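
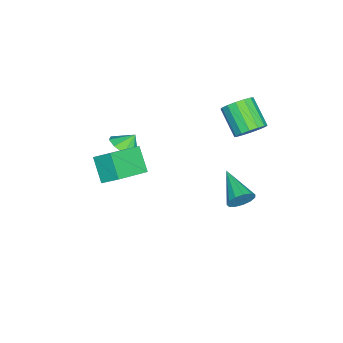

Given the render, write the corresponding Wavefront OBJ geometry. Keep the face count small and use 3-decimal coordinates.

v 2.533 -2.102 1.14
v 1.666 -2.833 2.241
v 2.667 -1.135 1.889
v 1.8 -1.865 2.989
v 4.34 -2.995 1.971
v 3.473 -3.725 3.071
v 4.474 -2.027 2.719
v 3.607 -2.758 3.82
v -0.727 -3.634 0.034
v 0.124 -3.329 0.385
v -1.213 -3.146 0.786
v -0.112 -2.89 -0.053
v -0.636 -2.799 -0.45
v -1.202 -3.099 -0.621
v -1.547 -3.649 -0.485
v -1.508 -4.193 -0.107
v -1.104 -4.475 0.337
v -0.524 -4.364 0.639
v -0.039 -3.912 0.658
v -0.981 2.784 -2.897
v -0.516 2.588 -2.251
v -2.519 1.496 -2.183
v -0.766 2.956 -2.125
v -1.084 3.269 -2.245
v -1.369 3.428 -2.572
v -1.531 3.383 -3.002
v -1.518 3.147 -3.399
v -1.334 2.796 -3.637
v -1.039 2.441 -3.64
v -0.725 2.195 -3.407
v -0.492 2.136 -3.013
v -0.414 2.282 -2.581
v -2.39 2.81 1.783
v -1.687 2.204 1.85
v -2.728 1.124 2.983
v -3.43 1.73 2.917
v -1.618 2.516 2.211
v -2.659 1.435 3.344
v -1.756 2.906 2.457
v -2.796 1.825 3.59
v -2.063 3.271 2.523
v -3.104 2.19 3.656
v -2.458 3.512 2.39
v -3.498 2.431 3.523
v -2.834 3.565 2.095
v -3.875 2.485 3.228
v -3.092 3.416 1.717
v -4.133 2.336 2.85
v -3.161 3.105 1.356
v -4.202 2.024 2.489
v -3.024 2.715 1.11
v -4.064 1.634 2.243
v -2.716 2.35 1.044
v -3.757 1.269 2.177
v -2.322 2.109 1.177
v -3.362 1.028 2.31
v -1.945 2.055 1.472
v -2.986 0.975 2.605
f 2 4 1
f 5 2 1
f 1 4 3
f 3 5 1
f 2 8 4
f 6 2 5
f 6 8 2
f 4 8 3
f 7 5 3
f 3 8 7
f 7 6 5
f 8 6 7
f 10 9 12
f 10 12 11
f 12 9 13
f 12 13 11
f 13 9 14
f 13 14 11
f 14 9 15
f 14 15 11
f 15 9 16
f 15 16 11
f 16 9 17
f 16 17 11
f 17 9 18
f 17 18 11
f 18 9 19
f 18 19 11
f 19 9 10
f 19 10 11
f 21 20 23
f 21 23 22
f 23 20 24
f 23 24 22
f 24 20 25
f 24 25 22
f 25 20 26
f 25 26 22
f 26 20 27
f 26 27 22
f 27 20 28
f 27 28 22
f 28 20 29
f 28 29 22
f 29 20 30
f 29 30 22
f 30 20 31
f 30 31 22
f 31 20 32
f 31 32 22
f 32 20 21
f 32 21 22
f 34 33 37
f 34 37 35
f 35 37 38
f 35 38 36
f 37 33 39
f 37 39 38
f 38 39 40
f 38 40 36
f 39 33 41
f 39 41 40
f 40 41 42
f 40 42 36
f 41 33 43
f 41 43 42
f 42 43 44
f 42 44 36
f 43 33 45
f 43 45 44
f 44 45 46
f 44 46 36
f 45 33 47
f 45 47 46
f 46 47 48
f 46 48 36
f 47 33 49
f 47 49 48
f 48 49 50
f 48 50 36
f 49 33 51
f 49 51 50
f 50 51 52
f 50 52 36
f 51 33 53
f 51 53 52
f 52 53 54
f 52 54 36
f 53 33 55
f 53 55 54
f 54 55 56
f 54 56 36
f 55 33 57
f 55 57 56
f 56 57 58
f 56 58 36
f 57 33 34
f 57 34 58
f 58 34 35
f 58 35 36



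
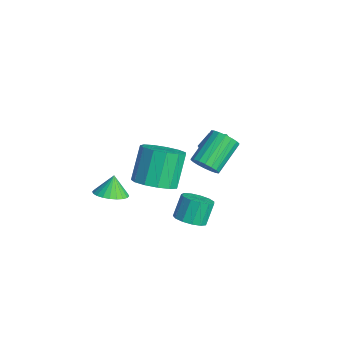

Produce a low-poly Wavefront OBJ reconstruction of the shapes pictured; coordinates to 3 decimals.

v -3.037 4.128 -2.904
v -2.542 3.905 -2.066
v -4.438 3.835 -2.154
v -3.943 3.612 -1.316
v -3.963 4.553 -1.649
v -3.097 4.735 -2.112
v -3.883 3.005 -2.108
v -3.017 3.187 -2.571
v -3.065 3.211 -1.573
v -3.114 4.168 -1.29
v -3.866 3.572 -2.93
v -3.915 4.529 -2.647
v -0.92 -2.332 -2.014
v -0.149 -2.6 -1.684
v -1.26 -2.048 -0.986
v -0.081 -2.27 -1.753
v -0.142 -1.95 -1.862
v -0.32 -1.688 -1.994
v -0.59 -1.525 -2.129
v -0.91 -1.484 -2.246
v -1.232 -1.572 -2.328
v -1.506 -1.776 -2.363
v -1.69 -2.065 -2.344
v -1.758 -2.395 -2.275
v -1.698 -2.715 -2.166
v -1.519 -2.977 -2.034
v -1.249 -3.14 -1.899
v -0.929 -3.181 -1.782
v -0.607 -3.093 -1.7
v -0.333 -2.889 -1.666
v 2.512 -1.223 1.227
v 3.462 -0.8 1.518
v 2.658 -0.114 3.145
v 1.708 -0.537 2.853
v 3.175 -0.371 1.195
v 2.371 0.315 2.822
v 2.678 -0.213 0.882
v 1.874 0.473 2.509
v 2.128 -0.375 0.679
v 1.323 0.311 2.306
v 1.7 -0.807 0.649
v 0.895 -0.121 2.276
v 1.53 -1.371 0.803
v 0.725 -0.685 2.43
v 1.671 -1.887 1.091
v 0.867 -1.201 2.718
v 2.08 -2.193 1.422
v 1.276 -1.507 3.049
v 2.626 -2.191 1.691
v 1.822 -1.505 3.318
v 3.136 -1.882 1.813
v 2.332 -1.196 3.439
v 3.447 -1.363 1.748
v 2.643 -0.677 3.375
v 0.278 1.216 -3.959
v 1.055 1.5 -3.812
v 0.639 2.048 -2.674
v -0.138 1.764 -2.821
v 0.833 1.839 -4.056
v 0.417 2.387 -2.918
v 0.435 1.98 -4.27
v 0.019 2.528 -3.132
v -0.013 1.879 -4.385
v -0.429 2.427 -3.246
v -0.369 1.567 -4.364
v -0.784 2.116 -3.226
v -0.519 1.144 -4.215
v -0.935 1.692 -3.077
v -0.416 0.744 -3.985
v -0.832 1.292 -2.847
v -0.093 0.493 -3.747
v -0.509 1.041 -2.608
v 0.347 0.472 -3.575
v -0.068 1.02 -2.437
v 0.766 0.687 -3.526
v 0.351 1.235 -2.388
v 1.03 1.07 -3.614
v 0.614 1.618 -2.476
v 1.176 1.631 0.681
v 1.665 1.481 1.257
v 0.792 2.78 2.335
v 0.304 2.929 1.759
v 1.824 1.731 1.085
v 0.952 3.03 2.163
v 1.855 1.961 0.833
v 0.983 3.26 1.91
v 1.752 2.125 0.551
v 0.879 3.424 1.628
v 1.534 2.192 0.294
v 0.662 3.491 1.372
v 1.246 2.147 0.115
v 0.373 3.446 1.192
v 0.944 2 0.047
v 0.071 3.299 1.125
v 0.688 1.78 0.105
v -0.185 3.079 1.183
v 0.528 1.53 0.277
v -0.344 2.829 1.355
v 0.497 1.3 0.53
v -0.375 2.599 1.607
v 0.601 1.136 0.812
v -0.272 2.435 1.889
v 0.818 1.069 1.068
v -0.054 2.368 2.146
v 1.107 1.114 1.248
v 0.234 2.413 2.325
v 1.409 1.261 1.315
v 0.536 2.56 2.393
f 1 12 6
f 1 6 2
f 1 2 8
f 1 8 11
f 1 11 12
f 2 6 10
f 6 12 5
f 12 11 3
f 11 8 7
f 8 2 9
f 4 10 5
f 4 5 3
f 4 3 7
f 4 7 9
f 4 9 10
f 5 10 6
f 3 5 12
f 7 3 11
f 9 7 8
f 10 9 2
f 14 13 16
f 14 16 15
f 16 13 17
f 16 17 15
f 17 13 18
f 17 18 15
f 18 13 19
f 18 19 15
f 19 13 20
f 19 20 15
f 20 13 21
f 20 21 15
f 21 13 22
f 21 22 15
f 22 13 23
f 22 23 15
f 23 13 24
f 23 24 15
f 24 13 25
f 24 25 15
f 25 13 26
f 25 26 15
f 26 13 27
f 26 27 15
f 27 13 28
f 27 28 15
f 28 13 29
f 28 29 15
f 29 13 30
f 29 30 15
f 30 13 14
f 30 14 15
f 32 31 35
f 32 35 33
f 33 35 36
f 33 36 34
f 35 31 37
f 35 37 36
f 36 37 38
f 36 38 34
f 37 31 39
f 37 39 38
f 38 39 40
f 38 40 34
f 39 31 41
f 39 41 40
f 40 41 42
f 40 42 34
f 41 31 43
f 41 43 42
f 42 43 44
f 42 44 34
f 43 31 45
f 43 45 44
f 44 45 46
f 44 46 34
f 45 31 47
f 45 47 46
f 46 47 48
f 46 48 34
f 47 31 49
f 47 49 48
f 48 49 50
f 48 50 34
f 49 31 51
f 49 51 50
f 50 51 52
f 50 52 34
f 51 31 53
f 51 53 52
f 52 53 54
f 52 54 34
f 53 31 32
f 53 32 54
f 54 32 33
f 54 33 34
f 56 55 59
f 56 59 57
f 57 59 60
f 57 60 58
f 59 55 61
f 59 61 60
f 60 61 62
f 60 62 58
f 61 55 63
f 61 63 62
f 62 63 64
f 62 64 58
f 63 55 65
f 63 65 64
f 64 65 66
f 64 66 58
f 65 55 67
f 65 67 66
f 66 67 68
f 66 68 58
f 67 55 69
f 67 69 68
f 68 69 70
f 68 70 58
f 69 55 71
f 69 71 70
f 70 71 72
f 70 72 58
f 71 55 73
f 71 73 72
f 72 73 74
f 72 74 58
f 73 55 75
f 73 75 74
f 74 75 76
f 74 76 58
f 75 55 77
f 75 77 76
f 76 77 78
f 76 78 58
f 77 55 56
f 77 56 78
f 78 56 57
f 78 57 58
f 80 79 83
f 80 83 81
f 81 83 84
f 81 84 82
f 83 79 85
f 83 85 84
f 84 85 86
f 84 86 82
f 85 79 87
f 85 87 86
f 86 87 88
f 86 88 82
f 87 79 89
f 87 89 88
f 88 89 90
f 88 90 82
f 89 79 91
f 89 91 90
f 90 91 92
f 90 92 82
f 91 79 93
f 91 93 92
f 92 93 94
f 92 94 82
f 93 79 95
f 93 95 94
f 94 95 96
f 94 96 82
f 95 79 97
f 95 97 96
f 96 97 98
f 96 98 82
f 97 79 99
f 97 99 98
f 98 99 100
f 98 100 82
f 99 79 101
f 99 101 100
f 100 101 102
f 100 102 82
f 101 79 103
f 101 103 102
f 102 103 104
f 102 104 82
f 103 79 105
f 103 105 104
f 104 105 106
f 104 106 82
f 105 79 107
f 105 107 106
f 106 107 108
f 106 108 82
f 107 79 80
f 107 80 108
f 108 80 81
f 108 81 82



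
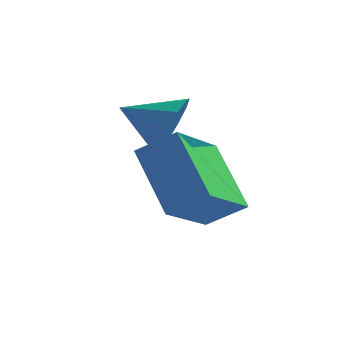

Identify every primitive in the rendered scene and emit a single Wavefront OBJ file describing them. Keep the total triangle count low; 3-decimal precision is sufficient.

v -0.335 3.289 0.759
v -0.053 2.818 1.459
v -1.565 3.211 1.201
v -0.038 3.351 1.596
v -0.136 3.86 1.413
v -0.31 4.151 0.98
v -0.494 4.113 0.462
v -0.616 3.761 0.058
v -0.631 3.228 -0.078
v -0.533 2.719 0.105
v -0.359 2.427 0.538
v -0.176 2.465 1.056
v 0.47 0.51 -0.441
v -0.609 1.564 0.763
v 0.817 2.151 -1.566
v -0.262 3.205 -0.362
v 1.362 0.735 0.162
v 0.283 1.789 1.366
v 1.709 2.376 -0.963
v 0.63 3.43 0.241
f 2 1 4
f 2 4 3
f 4 1 5
f 4 5 3
f 5 1 6
f 5 6 3
f 6 1 7
f 6 7 3
f 7 1 8
f 7 8 3
f 8 1 9
f 8 9 3
f 9 1 10
f 9 10 3
f 10 1 11
f 10 11 3
f 11 1 12
f 11 12 3
f 12 1 2
f 12 2 3
f 14 16 13
f 17 14 13
f 13 16 15
f 15 17 13
f 14 20 16
f 18 14 17
f 18 20 14
f 16 20 15
f 19 17 15
f 15 20 19
f 19 18 17
f 20 18 19



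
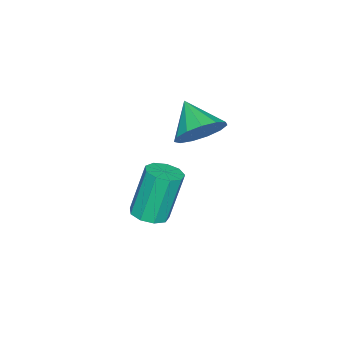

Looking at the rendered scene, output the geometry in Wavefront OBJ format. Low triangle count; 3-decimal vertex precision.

v -2.668 -1.306 3.065
v -1.834 -1.402 3.608
v -3.352 -2.334 3.935
v -2.136 -0.994 3.852
v -2.608 -0.685 3.847
v -3.098 -0.574 3.593
v -3.452 -0.695 3.171
v -3.557 -1.01 2.716
v -3.38 -1.419 2.372
v -2.977 -1.793 2.248
v -2.476 -2.011 2.383
v -2.035 -2.007 2.735
v -1.796 -1.779 3.192
v -2.219 -3.124 -1.71
v -1.681 -2.62 -1.643
v -2.243 -2.292 0.416
v -2.781 -2.796 0.35
v -2.109 -2.397 -1.796
v -2.672 -2.069 0.264
v -2.589 -2.515 -1.908
v -3.151 -2.186 0.152
v -2.895 -2.917 -1.927
v -3.457 -2.589 0.132
v -2.885 -3.416 -1.845
v -3.447 -3.088 0.214
v -2.563 -3.779 -1.699
v -3.126 -3.451 0.36
v -2.08 -3.835 -1.559
v -2.643 -3.507 0.501
v -1.662 -3.559 -1.489
v -2.224 -3.23 0.571
v -1.505 -3.079 -1.522
v -2.067 -2.751 0.538
f 2 1 4
f 2 4 3
f 4 1 5
f 4 5 3
f 5 1 6
f 5 6 3
f 6 1 7
f 6 7 3
f 7 1 8
f 7 8 3
f 8 1 9
f 8 9 3
f 9 1 10
f 9 10 3
f 10 1 11
f 10 11 3
f 11 1 12
f 11 12 3
f 12 1 13
f 12 13 3
f 13 1 2
f 13 2 3
f 15 14 18
f 15 18 16
f 16 18 19
f 16 19 17
f 18 14 20
f 18 20 19
f 19 20 21
f 19 21 17
f 20 14 22
f 20 22 21
f 21 22 23
f 21 23 17
f 22 14 24
f 22 24 23
f 23 24 25
f 23 25 17
f 24 14 26
f 24 26 25
f 25 26 27
f 25 27 17
f 26 14 28
f 26 28 27
f 27 28 29
f 27 29 17
f 28 14 30
f 28 30 29
f 29 30 31
f 29 31 17
f 30 14 32
f 30 32 31
f 31 32 33
f 31 33 17
f 32 14 15
f 32 15 33
f 33 15 16
f 33 16 17



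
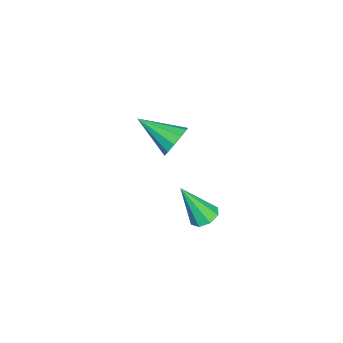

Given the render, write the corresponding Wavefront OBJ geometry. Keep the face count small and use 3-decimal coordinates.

v 3.103 1.265 2.718
v 3.517 0.785 2.421
v 3.237 0.255 4.542
v 3.793 1.195 2.628
v 3.665 1.646 2.887
v 3.207 1.874 3.047
v 2.688 1.745 3.014
v 2.412 1.335 2.807
v 2.54 0.884 2.548
v 2.998 0.656 2.388
v -2.603 -1.38 1.993
v -2.272 -1.059 2.777
v -2.977 -3.28 2.927
v -2.825 -0.956 2.766
v -3.293 -1.014 2.46
v -3.497 -1.213 1.975
v -3.36 -1.475 1.497
v -2.933 -1.701 1.208
v -2.381 -1.805 1.219
v -1.913 -1.746 1.526
v -1.709 -1.547 2.011
v -1.846 -1.285 2.489
f 2 1 4
f 2 4 3
f 4 1 5
f 4 5 3
f 5 1 6
f 5 6 3
f 6 1 7
f 6 7 3
f 7 1 8
f 7 8 3
f 8 1 9
f 8 9 3
f 9 1 10
f 9 10 3
f 10 1 2
f 10 2 3
f 12 11 14
f 12 14 13
f 14 11 15
f 14 15 13
f 15 11 16
f 15 16 13
f 16 11 17
f 16 17 13
f 17 11 18
f 17 18 13
f 18 11 19
f 18 19 13
f 19 11 20
f 19 20 13
f 20 11 21
f 20 21 13
f 21 11 22
f 21 22 13
f 22 11 12
f 22 12 13



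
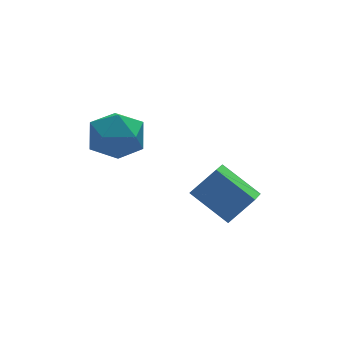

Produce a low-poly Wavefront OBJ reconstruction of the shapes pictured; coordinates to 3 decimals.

v -1.232 2.484 0.401
v -0.103 2.995 0.348
v -0.597 0.965 -0.748
v 0.532 1.476 -0.801
v 0.115 1.001 0.267
v -0.277 1.94 0.977
v -0.423 2.02 -1.377
v -0.815 2.959 -0.667
v 0.398 2.708 -0.75
v 0.73 2.079 0.266
v -1.43 1.881 -0.666
v -1.098 1.252 0.35
v 3.215 -0.59 -4.206
v 2.097 0.665 -3.122
v 3.855 0.492 -4.799
v 2.737 1.747 -3.715
v 4.263 -0.607 -3.105
v 3.145 0.648 -2.021
v 4.903 0.475 -3.698
v 3.785 1.73 -2.614
f 1 12 6
f 1 6 2
f 1 2 8
f 1 8 11
f 1 11 12
f 2 6 10
f 6 12 5
f 12 11 3
f 11 8 7
f 8 2 9
f 4 10 5
f 4 5 3
f 4 3 7
f 4 7 9
f 4 9 10
f 5 10 6
f 3 5 12
f 7 3 11
f 9 7 8
f 10 9 2
f 14 16 13
f 17 14 13
f 13 16 15
f 15 17 13
f 14 20 16
f 18 14 17
f 18 20 14
f 16 20 15
f 19 17 15
f 15 20 19
f 19 18 17
f 20 18 19



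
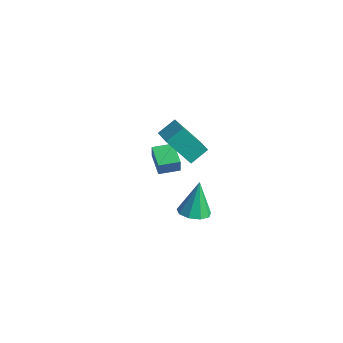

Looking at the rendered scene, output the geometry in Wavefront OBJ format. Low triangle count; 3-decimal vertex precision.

v 2.677 2.544 -3.567
v 3.499 2.148 -3.271
v 2.363 3.356 -1.613
v 3.612 2.751 -3.504
v 3.287 3.258 -3.766
v 2.676 3.431 -3.936
v 2.066 3.188 -3.933
v 1.741 2.645 -3.759
v 1.854 2.054 -3.496
v 2.352 1.692 -3.266
v 3.002 1.729 -3.177
v 1.158 1.344 -0.058
v 1.186 1.315 0.771
v -0.116 2.207 0.016
v -0.088 2.178 0.845
v 1.848 2.362 -0.045
v 1.876 2.333 0.784
v 0.574 3.225 0.029
v 0.602 3.196 0.858
v 1.35 1.132 4.032
v 2.423 0.576 4.484
v 1.626 2.156 4.637
v 2.699 1.6 5.089
v 2.461 1.86 2.291
v 3.534 1.304 2.743
v 2.737 2.884 2.896
v 3.81 2.328 3.348
f 2 1 4
f 2 4 3
f 4 1 5
f 4 5 3
f 5 1 6
f 5 6 3
f 6 1 7
f 6 7 3
f 7 1 8
f 7 8 3
f 8 1 9
f 8 9 3
f 9 1 10
f 9 10 3
f 10 1 11
f 10 11 3
f 11 1 2
f 11 2 3
f 13 15 12
f 16 13 12
f 12 15 14
f 14 16 12
f 13 19 15
f 17 13 16
f 17 19 13
f 15 19 14
f 18 16 14
f 14 19 18
f 18 17 16
f 19 17 18
f 21 23 20
f 24 21 20
f 20 23 22
f 22 24 20
f 21 27 23
f 25 21 24
f 25 27 21
f 23 27 22
f 26 24 22
f 22 27 26
f 26 25 24
f 27 25 26



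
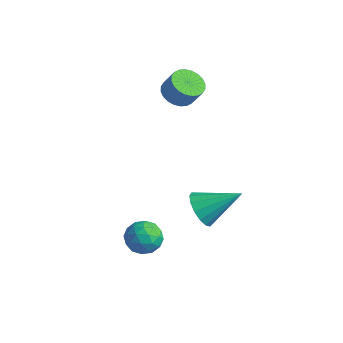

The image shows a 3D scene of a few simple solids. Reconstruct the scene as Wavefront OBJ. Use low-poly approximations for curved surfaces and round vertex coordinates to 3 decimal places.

v -0.482 -1.558 -2.376
v 0.3 -2.059 -2.559
v -1.08 -2.761 -1.641
v -0.298 -3.262 -1.824
v -0.265 -2.536 -1.218
v 0.105 -1.792 -1.672
v -0.885 -3.028 -2.528
v -0.515 -2.284 -2.982
v 0.051 -2.967 -2.653
v 0.435 -2.663 -1.843
v -1.215 -2.157 -2.357
v -0.831 -1.853 -1.547
v -0.039 -1.703 -2.532
v -0.741 -3.117 -1.668
v -0.722 -2.69 -1.312
v -0.262 -2.984 -1.419
v -0.153 -1.546 -2.011
v 0.307 -1.84 -2.118
v -0.025 -2.121 -1.33
v -1.087 -2.98 -2.082
v -0.627 -3.274 -2.189
v -0.518 -1.836 -2.781
v -0.058 -2.13 -2.888
v -0.755 -2.699 -2.87
v 0.275 -2.531 -2.694
v -0.077 -3.238 -2.262
v -0.422 -3.1 -2.676
v -0.204 -2.663 -2.943
v 0.5 -2.352 -2.218
v 0.149 -3.059 -1.786
v 0.168 -2.632 -1.43
v 0.386 -2.195 -1.697
v 0.354 -2.886 -2.274
v -0.929 -1.761 -2.414
v -1.28 -2.468 -1.982
v -1.166 -2.625 -2.503
v -0.948 -2.188 -2.77
v -0.703 -1.582 -1.938
v -1.055 -2.289 -1.506
v -0.576 -2.157 -1.257
v -0.358 -1.72 -1.524
v -1.134 -1.934 -1.926
v 0.925 -0.103 -0.719
v 1.656 -0.253 -1.384
v 2.195 1.223 0.379
v 1.39 0.152 -1.566
v 1 0.489 -1.521
v 0.589 0.667 -1.261
v 0.268 0.639 -0.856
v 0.124 0.412 -0.414
v 0.193 0.047 -0.054
v 0.459 -0.359 0.128
v 0.85 -0.695 0.083
v 1.26 -0.874 -0.177
v 1.581 -0.845 -0.582
v 1.726 -0.618 -1.024
v -3.635 2.988 3.17
v -2.91 3.184 2.71
v -2.321 3.308 3.69
v -3.045 3.112 4.15
v -3.048 3.495 2.754
v -2.459 3.619 3.734
v -3.275 3.73 2.861
v -2.686 3.853 3.841
v -3.557 3.851 3.015
v -2.968 3.974 3.995
v -3.851 3.841 3.193
v -3.262 3.964 4.172
v -4.111 3.701 3.367
v -3.522 3.825 4.347
v -4.299 3.453 3.511
v -3.71 3.576 4.491
v -4.386 3.134 3.604
v -3.797 3.257 4.584
v -4.359 2.792 3.63
v -3.77 2.916 4.61
v -4.221 2.481 3.586
v -3.632 2.605 4.566
v -3.994 2.247 3.479
v -3.405 2.37 4.459
v -3.712 2.126 3.325
v -3.123 2.249 4.305
v -3.418 2.136 3.148
v -2.829 2.259 4.127
v -3.158 2.275 2.973
v -2.569 2.399 3.953
v -2.97 2.524 2.829
v -2.381 2.647 3.809
v -2.883 2.843 2.736
v -2.294 2.966 3.716
f 1 38 17
f 38 12 41
f 17 41 6
f 38 41 17
f 1 17 13
f 17 6 18
f 13 18 2
f 17 18 13
f 1 13 22
f 13 2 23
f 22 23 8
f 13 23 22
f 1 22 34
f 22 8 37
f 34 37 11
f 22 37 34
f 1 34 38
f 34 11 42
f 38 42 12
f 34 42 38
f 2 18 29
f 18 6 32
f 29 32 10
f 18 32 29
f 6 41 19
f 41 12 40
f 19 40 5
f 41 40 19
f 12 42 39
f 42 11 35
f 39 35 3
f 42 35 39
f 11 37 36
f 37 8 24
f 36 24 7
f 37 24 36
f 8 23 28
f 23 2 25
f 28 25 9
f 23 25 28
f 4 30 16
f 30 10 31
f 16 31 5
f 30 31 16
f 4 16 14
f 16 5 15
f 14 15 3
f 16 15 14
f 4 14 21
f 14 3 20
f 21 20 7
f 14 20 21
f 4 21 26
f 21 7 27
f 26 27 9
f 21 27 26
f 4 26 30
f 26 9 33
f 30 33 10
f 26 33 30
f 5 31 19
f 31 10 32
f 19 32 6
f 31 32 19
f 3 15 39
f 15 5 40
f 39 40 12
f 15 40 39
f 7 20 36
f 20 3 35
f 36 35 11
f 20 35 36
f 9 27 28
f 27 7 24
f 28 24 8
f 27 24 28
f 10 33 29
f 33 9 25
f 29 25 2
f 33 25 29
f 44 43 46
f 44 46 45
f 46 43 47
f 46 47 45
f 47 43 48
f 47 48 45
f 48 43 49
f 48 49 45
f 49 43 50
f 49 50 45
f 50 43 51
f 50 51 45
f 51 43 52
f 51 52 45
f 52 43 53
f 52 53 45
f 53 43 54
f 53 54 45
f 54 43 55
f 54 55 45
f 55 43 56
f 55 56 45
f 56 43 44
f 56 44 45
f 58 57 61
f 58 61 59
f 59 61 62
f 59 62 60
f 61 57 63
f 61 63 62
f 62 63 64
f 62 64 60
f 63 57 65
f 63 65 64
f 64 65 66
f 64 66 60
f 65 57 67
f 65 67 66
f 66 67 68
f 66 68 60
f 67 57 69
f 67 69 68
f 68 69 70
f 68 70 60
f 69 57 71
f 69 71 70
f 70 71 72
f 70 72 60
f 71 57 73
f 71 73 72
f 72 73 74
f 72 74 60
f 73 57 75
f 73 75 74
f 74 75 76
f 74 76 60
f 75 57 77
f 75 77 76
f 76 77 78
f 76 78 60
f 77 57 79
f 77 79 78
f 78 79 80
f 78 80 60
f 79 57 81
f 79 81 80
f 80 81 82
f 80 82 60
f 81 57 83
f 81 83 82
f 82 83 84
f 82 84 60
f 83 57 85
f 83 85 84
f 84 85 86
f 84 86 60
f 85 57 87
f 85 87 86
f 86 87 88
f 86 88 60
f 87 57 89
f 87 89 88
f 88 89 90
f 88 90 60
f 89 57 58
f 89 58 90
f 90 58 59
f 90 59 60



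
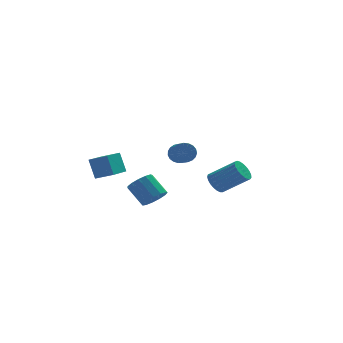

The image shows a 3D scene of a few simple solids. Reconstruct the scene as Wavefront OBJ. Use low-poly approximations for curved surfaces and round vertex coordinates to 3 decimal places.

v -3.205 1.723 -0.955
v -3.496 2.268 0.368
v -4.221 2.222 -1.384
v -4.512 2.767 -0.061
v -2.188 3.393 -1.419
v -2.479 3.938 -0.096
v -3.204 3.892 -1.848
v -3.495 4.437 -0.525
v 3.173 3.087 -2.711
v 3.665 3.013 -3.35
v 5.178 2.339 -2.109
v 4.687 2.413 -1.469
v 3.725 3.33 -3.252
v 5.238 2.656 -2.01
v 3.69 3.604 -3.06
v 5.203 2.93 -1.818
v 3.565 3.789 -2.807
v 5.079 3.115 -1.566
v 3.373 3.853 -2.538
v 4.886 3.179 -1.297
v 3.146 3.784 -2.299
v 4.659 3.11 -1.058
v 2.924 3.595 -2.131
v 4.437 2.921 -0.89
v 2.745 3.318 -2.063
v 4.258 2.644 -0.822
v 2.64 3.001 -2.107
v 4.153 2.327 -0.866
v 2.627 2.698 -2.256
v 4.141 2.025 -1.014
v 2.709 2.464 -2.483
v 4.222 1.79 -1.242
v 2.871 2.336 -2.749
v 4.384 1.663 -1.508
v 3.085 2.339 -3.009
v 4.599 1.665 -1.768
v 3.315 2.471 -3.217
v 4.828 1.797 -1.976
v 3.52 2.709 -3.338
v 5.033 2.036 -2.097
v -1.335 -1.395 -1.739
v -0.747 -1.627 -1.156
v -1.457 -0.716 -0.078
v -2.045 -0.485 -0.661
v -0.573 -1.232 -1.376
v -1.283 -0.321 -0.298
v -0.641 -0.888 -1.711
v -1.351 0.023 -0.633
v -0.93 -0.706 -2.055
v -1.64 0.205 -0.977
v -1.347 -0.742 -2.299
v -2.057 0.168 -1.22
v -1.76 -0.986 -2.365
v -2.47 -0.075 -1.287
v -2.039 -1.36 -2.232
v -2.749 -0.449 -1.154
v -2.094 -1.745 -1.943
v -2.804 -0.834 -0.865
v -1.908 -2.019 -1.589
v -2.618 -1.108 -0.511
v -1.54 -2.095 -1.283
v -2.25 -1.184 -0.205
v -1.107 -1.949 -1.121
v -1.817 -1.038 -0.043
v 0.219 -0.847 1.51
v 0.635 -1.073 0.981
v 0.657 -2.299 1.521
v 0.241 -2.073 2.05
v 0.833 -0.981 1.18
v 0.855 -2.207 1.72
v 0.925 -0.867 1.436
v 0.947 -2.093 1.976
v 0.894 -0.749 1.705
v 0.917 -1.975 2.245
v 0.747 -0.648 1.94
v 0.77 -1.874 2.48
v 0.509 -0.581 2.101
v 0.531 -1.807 2.641
v 0.22 -0.561 2.159
v 0.243 -1.787 2.7
v -0.069 -0.59 2.106
v -0.046 -1.815 2.646
v -0.308 -0.663 1.949
v -0.285 -1.889 2.49
v -0.456 -0.768 1.716
v -0.433 -1.994 2.257
v -0.487 -0.887 1.448
v -0.465 -2.113 1.988
v -0.397 -0.999 1.19
v -0.374 -2.225 1.731
v -0.2 -1.085 0.988
v -0.177 -2.311 1.528
v 0.07 -1.129 0.876
v 0.092 -2.355 1.416
v 0.365 -1.125 0.873
v 0.387 -2.351 1.414
f 2 4 1
f 5 2 1
f 1 4 3
f 3 5 1
f 2 8 4
f 6 2 5
f 6 8 2
f 4 8 3
f 7 5 3
f 3 8 7
f 7 6 5
f 8 6 7
f 10 9 13
f 10 13 11
f 11 13 14
f 11 14 12
f 13 9 15
f 13 15 14
f 14 15 16
f 14 16 12
f 15 9 17
f 15 17 16
f 16 17 18
f 16 18 12
f 17 9 19
f 17 19 18
f 18 19 20
f 18 20 12
f 19 9 21
f 19 21 20
f 20 21 22
f 20 22 12
f 21 9 23
f 21 23 22
f 22 23 24
f 22 24 12
f 23 9 25
f 23 25 24
f 24 25 26
f 24 26 12
f 25 9 27
f 25 27 26
f 26 27 28
f 26 28 12
f 27 9 29
f 27 29 28
f 28 29 30
f 28 30 12
f 29 9 31
f 29 31 30
f 30 31 32
f 30 32 12
f 31 9 33
f 31 33 32
f 32 33 34
f 32 34 12
f 33 9 35
f 33 35 34
f 34 35 36
f 34 36 12
f 35 9 37
f 35 37 36
f 36 37 38
f 36 38 12
f 37 9 39
f 37 39 38
f 38 39 40
f 38 40 12
f 39 9 10
f 39 10 40
f 40 10 11
f 40 11 12
f 42 41 45
f 42 45 43
f 43 45 46
f 43 46 44
f 45 41 47
f 45 47 46
f 46 47 48
f 46 48 44
f 47 41 49
f 47 49 48
f 48 49 50
f 48 50 44
f 49 41 51
f 49 51 50
f 50 51 52
f 50 52 44
f 51 41 53
f 51 53 52
f 52 53 54
f 52 54 44
f 53 41 55
f 53 55 54
f 54 55 56
f 54 56 44
f 55 41 57
f 55 57 56
f 56 57 58
f 56 58 44
f 57 41 59
f 57 59 58
f 58 59 60
f 58 60 44
f 59 41 61
f 59 61 60
f 60 61 62
f 60 62 44
f 61 41 63
f 61 63 62
f 62 63 64
f 62 64 44
f 63 41 42
f 63 42 64
f 64 42 43
f 64 43 44
f 66 65 69
f 66 69 67
f 67 69 70
f 67 70 68
f 69 65 71
f 69 71 70
f 70 71 72
f 70 72 68
f 71 65 73
f 71 73 72
f 72 73 74
f 72 74 68
f 73 65 75
f 73 75 74
f 74 75 76
f 74 76 68
f 75 65 77
f 75 77 76
f 76 77 78
f 76 78 68
f 77 65 79
f 77 79 78
f 78 79 80
f 78 80 68
f 79 65 81
f 79 81 80
f 80 81 82
f 80 82 68
f 81 65 83
f 81 83 82
f 82 83 84
f 82 84 68
f 83 65 85
f 83 85 84
f 84 85 86
f 84 86 68
f 85 65 87
f 85 87 86
f 86 87 88
f 86 88 68
f 87 65 89
f 87 89 88
f 88 89 90
f 88 90 68
f 89 65 91
f 89 91 90
f 90 91 92
f 90 92 68
f 91 65 93
f 91 93 92
f 92 93 94
f 92 94 68
f 93 65 95
f 93 95 94
f 94 95 96
f 94 96 68
f 95 65 66
f 95 66 96
f 96 66 67
f 96 67 68



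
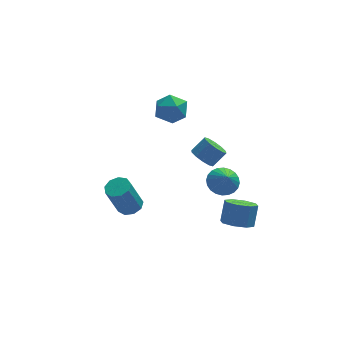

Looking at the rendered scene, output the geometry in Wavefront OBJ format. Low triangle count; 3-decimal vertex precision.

v 2.501 1.473 -4.362
v 3.056 2.153 -3.926
v 2.619 0.707 -3.318
v 2.707 2.256 -3.81
v 2.326 2.241 -3.779
v 1.972 2.108 -3.836
v 1.698 1.879 -3.973
v 1.547 1.588 -4.169
v 1.541 1.279 -4.395
v 1.681 1 -4.616
v 1.946 0.793 -4.798
v 2.295 0.689 -4.913
v 2.676 0.705 -4.945
v 3.03 0.838 -4.888
v 3.304 1.067 -4.751
v 3.455 1.358 -4.554
v 3.461 1.666 -4.329
v 3.321 1.946 -4.108
v 2.394 -3.051 -4.127
v 3.259 -2.854 -4.492
v 3.612 -2.192 -3.298
v 2.746 -2.389 -2.933
v 2.767 -2.329 -4.638
v 3.119 -1.667 -3.444
v 2.055 -2.227 -4.484
v 2.408 -1.565 -3.29
v 1.542 -2.608 -4.121
v 1.895 -1.946 -2.928
v 1.528 -3.248 -3.762
v 1.881 -2.586 -2.568
v 2.021 -3.773 -3.616
v 2.373 -3.111 -2.422
v 2.732 -3.875 -3.77
v 3.085 -3.213 -2.576
v 3.245 -3.494 -4.132
v 3.598 -2.832 -2.939
v -1.34 1.223 3.511
v -0.303 1.441 3.45
v -1.017 -0.421 3.13
v 0.02 -0.203 3.069
v -0.474 -0.175 4.009
v -0.674 0.841 4.244
v -0.646 0.179 2.336
v -0.846 1.195 2.571
v 0.126 0.796 2.724
v 0.233 0.577 3.758
v -1.553 0.443 2.822
v -1.446 0.224 3.856
v -3.587 -3.442 -1.201
v -3.023 -3.028 -0.932
v -3.729 -3.344 1.031
v -4.293 -3.758 0.761
v -3.428 -2.729 -1.029
v -4.134 -3.046 0.934
v -3.908 -2.764 -1.208
v -4.614 -3.081 0.755
v -4.238 -3.116 -1.383
v -4.944 -3.433 0.58
v -4.263 -3.62 -1.473
v -4.969 -3.937 0.489
v -3.972 -4.041 -1.437
v -4.678 -4.358 0.526
v -3.5 -4.181 -1.29
v -4.207 -4.498 0.673
v -3.07 -3.976 -1.102
v -3.776 -4.292 0.861
v -2.881 -3.52 -0.96
v -3.587 -3.837 1.003
v 0.385 -3.105 1.913
v 0.939 -3.18 1.385
v 1.71 -2.93 2.158
v 1.155 -2.855 2.687
v 0.794 -2.727 1.382
v 1.565 -2.477 2.156
v 0.493 -2.418 1.583
v 1.264 -2.168 2.356
v 0.15 -2.371 1.91
v 0.921 -2.122 2.683
v -0.103 -2.605 2.238
v 0.668 -2.355 3.011
v -0.17 -3.03 2.442
v 0.601 -2.78 3.215
v -0.025 -3.483 2.444
v 0.746 -3.233 3.218
v 0.276 -3.792 2.244
v 1.047 -3.542 3.017
v 0.619 -3.838 1.917
v 1.39 -3.589 2.69
v 0.872 -3.605 1.589
v 1.643 -3.355 2.362
f 2 1 4
f 2 4 3
f 4 1 5
f 4 5 3
f 5 1 6
f 5 6 3
f 6 1 7
f 6 7 3
f 7 1 8
f 7 8 3
f 8 1 9
f 8 9 3
f 9 1 10
f 9 10 3
f 10 1 11
f 10 11 3
f 11 1 12
f 11 12 3
f 12 1 13
f 12 13 3
f 13 1 14
f 13 14 3
f 14 1 15
f 14 15 3
f 15 1 16
f 15 16 3
f 16 1 17
f 16 17 3
f 17 1 18
f 17 18 3
f 18 1 2
f 18 2 3
f 20 19 23
f 20 23 21
f 21 23 24
f 21 24 22
f 23 19 25
f 23 25 24
f 24 25 26
f 24 26 22
f 25 19 27
f 25 27 26
f 26 27 28
f 26 28 22
f 27 19 29
f 27 29 28
f 28 29 30
f 28 30 22
f 29 19 31
f 29 31 30
f 30 31 32
f 30 32 22
f 31 19 33
f 31 33 32
f 32 33 34
f 32 34 22
f 33 19 35
f 33 35 34
f 34 35 36
f 34 36 22
f 35 19 20
f 35 20 36
f 36 20 21
f 36 21 22
f 37 48 42
f 37 42 38
f 37 38 44
f 37 44 47
f 37 47 48
f 38 42 46
f 42 48 41
f 48 47 39
f 47 44 43
f 44 38 45
f 40 46 41
f 40 41 39
f 40 39 43
f 40 43 45
f 40 45 46
f 41 46 42
f 39 41 48
f 43 39 47
f 45 43 44
f 46 45 38
f 50 49 53
f 50 53 51
f 51 53 54
f 51 54 52
f 53 49 55
f 53 55 54
f 54 55 56
f 54 56 52
f 55 49 57
f 55 57 56
f 56 57 58
f 56 58 52
f 57 49 59
f 57 59 58
f 58 59 60
f 58 60 52
f 59 49 61
f 59 61 60
f 60 61 62
f 60 62 52
f 61 49 63
f 61 63 62
f 62 63 64
f 62 64 52
f 63 49 65
f 63 65 64
f 64 65 66
f 64 66 52
f 65 49 67
f 65 67 66
f 66 67 68
f 66 68 52
f 67 49 50
f 67 50 68
f 68 50 51
f 68 51 52
f 70 69 73
f 70 73 71
f 71 73 74
f 71 74 72
f 73 69 75
f 73 75 74
f 74 75 76
f 74 76 72
f 75 69 77
f 75 77 76
f 76 77 78
f 76 78 72
f 77 69 79
f 77 79 78
f 78 79 80
f 78 80 72
f 79 69 81
f 79 81 80
f 80 81 82
f 80 82 72
f 81 69 83
f 81 83 82
f 82 83 84
f 82 84 72
f 83 69 85
f 83 85 84
f 84 85 86
f 84 86 72
f 85 69 87
f 85 87 86
f 86 87 88
f 86 88 72
f 87 69 89
f 87 89 88
f 88 89 90
f 88 90 72
f 89 69 70
f 89 70 90
f 90 70 71
f 90 71 72



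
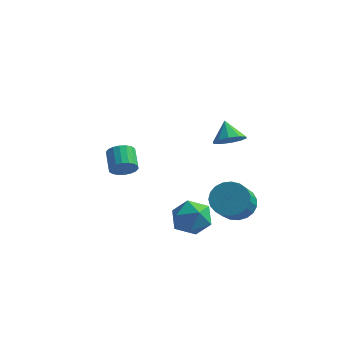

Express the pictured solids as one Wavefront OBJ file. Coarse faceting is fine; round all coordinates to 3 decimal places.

v -0.148 2.746 -2.564
v 0.689 2.531 -3.284
v -0.289 0.969 -2.196
v 0.548 0.754 -2.916
v 0.761 1.292 -1.952
v 0.848 2.391 -2.179
v -0.448 1.109 -3.301
v -0.361 2.208 -3.528
v 0.504 1.519 -3.74
v 1.25 1.632 -2.906
v -0.85 1.868 -2.574
v -0.104 1.981 -1.74
v -3.689 2.604 -0.7
v -3.121 2.639 -0.227
v -3.663 3.591 0.354
v -4.231 3.556 -0.12
v -3.027 2.84 -0.47
v -3.569 3.792 0.111
v -3.063 2.995 -0.758
v -3.606 3.947 -0.177
v -3.224 3.072 -1.035
v -3.766 4.025 -0.454
v -3.477 3.057 -1.245
v -4.019 4.009 -0.665
v -3.771 2.952 -1.348
v -4.314 3.904 -0.768
v -4.05 2.778 -1.322
v -4.592 3.73 -0.742
v -4.257 2.569 -1.174
v -4.799 3.521 -0.593
v -4.351 2.368 -0.931
v -4.893 3.32 -0.35
v -4.314 2.213 -0.643
v -4.857 3.165 -0.062
v -4.154 2.135 -0.366
v -4.696 3.088 0.215
v -3.901 2.151 -0.155
v -4.443 3.103 0.425
v -3.606 2.256 -0.052
v -4.149 3.208 0.528
v -3.328 2.43 -0.078
v -3.87 3.382 0.502
v 2.201 1.419 3.384
v 2.756 1.135 3.932
v 1.699 2.081 4.236
v 2.949 1.559 3.716
v 2.856 1.929 3.374
v 2.513 2.104 3.035
v 2.051 2.018 2.83
v 1.646 1.703 2.836
v 1.453 1.279 3.052
v 1.546 0.909 3.395
v 1.889 0.733 3.733
v 2.351 0.82 3.938
v 2.105 2.82 -1.937
v 3.05 2.59 -2.245
v 3.12 1.331 -1.09
v 2.175 1.56 -0.783
v 3.124 2.875 -1.939
v 3.193 1.615 -0.784
v 3.021 3.15 -1.633
v 3.091 1.89 -0.478
v 2.76 3.368 -1.379
v 2.829 2.108 -0.224
v 2.385 3.491 -1.222
v 2.455 2.231 -0.068
v 1.963 3.498 -1.189
v 2.032 2.239 -0.034
v 1.564 3.388 -1.285
v 1.634 2.128 -0.13
v 1.26 3.179 -1.494
v 1.33 1.92 -0.339
v 1.101 2.909 -1.78
v 1.171 1.649 -0.625
v 1.116 2.623 -2.092
v 1.186 1.363 -0.938
v 1.302 2.371 -2.378
v 1.372 1.111 -1.224
v 1.627 2.196 -2.588
v 1.697 0.937 -1.434
v 2.035 2.13 -2.685
v 2.105 0.871 -1.531
v 2.454 2.183 -2.653
v 2.524 0.923 -1.499
v 2.814 2.346 -2.497
v 2.883 1.086 -1.343
f 1 12 6
f 1 6 2
f 1 2 8
f 1 8 11
f 1 11 12
f 2 6 10
f 6 12 5
f 12 11 3
f 11 8 7
f 8 2 9
f 4 10 5
f 4 5 3
f 4 3 7
f 4 7 9
f 4 9 10
f 5 10 6
f 3 5 12
f 7 3 11
f 9 7 8
f 10 9 2
f 14 13 17
f 14 17 15
f 15 17 18
f 15 18 16
f 17 13 19
f 17 19 18
f 18 19 20
f 18 20 16
f 19 13 21
f 19 21 20
f 20 21 22
f 20 22 16
f 21 13 23
f 21 23 22
f 22 23 24
f 22 24 16
f 23 13 25
f 23 25 24
f 24 25 26
f 24 26 16
f 25 13 27
f 25 27 26
f 26 27 28
f 26 28 16
f 27 13 29
f 27 29 28
f 28 29 30
f 28 30 16
f 29 13 31
f 29 31 30
f 30 31 32
f 30 32 16
f 31 13 33
f 31 33 32
f 32 33 34
f 32 34 16
f 33 13 35
f 33 35 34
f 34 35 36
f 34 36 16
f 35 13 37
f 35 37 36
f 36 37 38
f 36 38 16
f 37 13 39
f 37 39 38
f 38 39 40
f 38 40 16
f 39 13 41
f 39 41 40
f 40 41 42
f 40 42 16
f 41 13 14
f 41 14 42
f 42 14 15
f 42 15 16
f 44 43 46
f 44 46 45
f 46 43 47
f 46 47 45
f 47 43 48
f 47 48 45
f 48 43 49
f 48 49 45
f 49 43 50
f 49 50 45
f 50 43 51
f 50 51 45
f 51 43 52
f 51 52 45
f 52 43 53
f 52 53 45
f 53 43 54
f 53 54 45
f 54 43 44
f 54 44 45
f 56 55 59
f 56 59 57
f 57 59 60
f 57 60 58
f 59 55 61
f 59 61 60
f 60 61 62
f 60 62 58
f 61 55 63
f 61 63 62
f 62 63 64
f 62 64 58
f 63 55 65
f 63 65 64
f 64 65 66
f 64 66 58
f 65 55 67
f 65 67 66
f 66 67 68
f 66 68 58
f 67 55 69
f 67 69 68
f 68 69 70
f 68 70 58
f 69 55 71
f 69 71 70
f 70 71 72
f 70 72 58
f 71 55 73
f 71 73 72
f 72 73 74
f 72 74 58
f 73 55 75
f 73 75 74
f 74 75 76
f 74 76 58
f 75 55 77
f 75 77 76
f 76 77 78
f 76 78 58
f 77 55 79
f 77 79 78
f 78 79 80
f 78 80 58
f 79 55 81
f 79 81 80
f 80 81 82
f 80 82 58
f 81 55 83
f 81 83 82
f 82 83 84
f 82 84 58
f 83 55 85
f 83 85 84
f 84 85 86
f 84 86 58
f 85 55 56
f 85 56 86
f 86 56 57
f 86 57 58



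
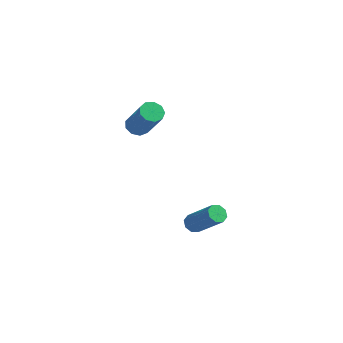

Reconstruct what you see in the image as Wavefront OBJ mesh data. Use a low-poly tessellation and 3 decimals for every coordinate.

v -1.081 3.388 -4.457
v -0.733 3.255 -4.834
v 0.67 2.919 -3.42
v 0.321 3.052 -3.043
v -0.725 3.651 -4.748
v 0.678 3.316 -3.334
v -0.926 3.893 -4.492
v 0.477 3.558 -3.078
v -1.218 3.839 -4.215
v 0.185 3.504 -2.801
v -1.43 3.521 -4.08
v -0.027 3.185 -2.666
v -1.438 3.124 -4.166
v -0.035 2.789 -2.752
v -1.237 2.882 -4.422
v 0.166 2.547 -3.008
v -0.945 2.936 -4.699
v 0.458 2.601 -3.285
v -4.355 4.128 0.865
v -3.839 4.134 0.522
v -2.748 3.538 2.152
v -3.265 3.532 2.495
v -3.899 4.514 0.7
v -2.808 3.918 2.33
v -4.172 4.713 0.956
v -3.081 4.117 2.586
v -4.531 4.639 1.169
v -3.44 4.043 2.799
v -4.808 4.325 1.24
v -3.717 3.73 2.87
v -4.873 3.92 1.135
v -3.782 3.324 2.765
v -4.696 3.611 0.904
v -3.605 3.016 2.534
v -4.36 3.545 0.655
v -3.269 2.949 2.285
v -4.021 3.751 0.504
v -2.93 3.155 2.134
f 2 1 5
f 2 5 3
f 3 5 6
f 3 6 4
f 5 1 7
f 5 7 6
f 6 7 8
f 6 8 4
f 7 1 9
f 7 9 8
f 8 9 10
f 8 10 4
f 9 1 11
f 9 11 10
f 10 11 12
f 10 12 4
f 11 1 13
f 11 13 12
f 12 13 14
f 12 14 4
f 13 1 15
f 13 15 14
f 14 15 16
f 14 16 4
f 15 1 17
f 15 17 16
f 16 17 18
f 16 18 4
f 17 1 2
f 17 2 18
f 18 2 3
f 18 3 4
f 20 19 23
f 20 23 21
f 21 23 24
f 21 24 22
f 23 19 25
f 23 25 24
f 24 25 26
f 24 26 22
f 25 19 27
f 25 27 26
f 26 27 28
f 26 28 22
f 27 19 29
f 27 29 28
f 28 29 30
f 28 30 22
f 29 19 31
f 29 31 30
f 30 31 32
f 30 32 22
f 31 19 33
f 31 33 32
f 32 33 34
f 32 34 22
f 33 19 35
f 33 35 34
f 34 35 36
f 34 36 22
f 35 19 37
f 35 37 36
f 36 37 38
f 36 38 22
f 37 19 20
f 37 20 38
f 38 20 21
f 38 21 22



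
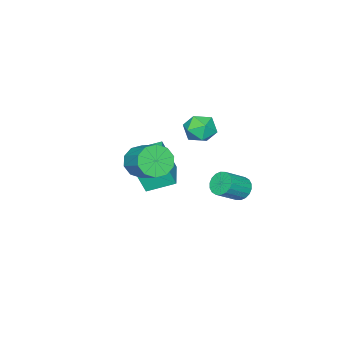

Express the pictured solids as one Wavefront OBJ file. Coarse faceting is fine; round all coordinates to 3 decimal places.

v -3.204 1.333 1.118
v -2.704 0.658 0.783
v -4.336 0.902 0.297
v -3.836 0.227 -0.038
v -4.097 0.211 0.828
v -3.397 0.477 1.335
v -3.643 1.083 -0.255
v -2.943 1.349 0.252
v -2.976 0.503 -0.066
v -3.256 -0.036 0.604
v -3.784 1.596 0.476
v -4.064 1.057 1.146
v 1.924 1.676 1.486
v 2.478 1.13 1.918
v 3.05 2.398 2.786
v 2.496 2.944 2.354
v 2.739 1.318 1.471
v 3.311 2.586 2.34
v 2.688 1.643 1.031
v 3.26 2.911 1.899
v 2.345 1.981 0.763
v 2.918 3.249 1.632
v 1.842 2.202 0.772
v 2.414 3.47 1.641
v 1.37 2.222 1.054
v 1.942 3.49 1.922
v 1.109 2.034 1.5
v 1.681 3.302 2.369
v 1.16 1.709 1.941
v 1.732 2.977 2.809
v 1.502 1.371 2.208
v 2.075 2.639 3.077
v 2.006 1.15 2.199
v 2.578 2.418 3.068
v -3.736 3.026 -2.853
v -3.311 3.356 -3.285
v -2.198 3.003 -2.458
v -2.624 2.674 -2.027
v -3.389 3.576 -3.086
v -2.277 3.223 -2.259
v -3.536 3.687 -2.84
v -2.424 3.334 -2.013
v -3.723 3.667 -2.597
v -2.611 3.314 -1.77
v -3.913 3.52 -2.405
v -2.801 3.167 -1.578
v -4.067 3.276 -2.302
v -2.955 2.923 -1.475
v -4.156 2.982 -2.308
v -3.044 2.629 -1.481
v -4.162 2.697 -2.422
v -3.049 2.344 -1.595
v -4.083 2.477 -2.621
v -2.971 2.124 -1.794
v -3.936 2.366 -2.867
v -2.824 2.013 -2.04
v -3.749 2.386 -3.11
v -2.637 2.033 -2.283
v -3.559 2.533 -3.302
v -2.447 2.18 -2.475
v -3.405 2.777 -3.405
v -2.293 2.424 -2.578
v -3.316 3.071 -3.399
v -2.204 2.718 -2.572
v -1.01 1.338 -0.571
v -0.638 0.789 1.124
v 0.353 2.388 -0.529
v 0.724 1.838 1.165
v -0.164 0.262 -1.105
v 0.207 -0.288 0.589
v 1.198 1.311 -1.064
v 1.57 0.762 0.631
f 1 12 6
f 1 6 2
f 1 2 8
f 1 8 11
f 1 11 12
f 2 6 10
f 6 12 5
f 12 11 3
f 11 8 7
f 8 2 9
f 4 10 5
f 4 5 3
f 4 3 7
f 4 7 9
f 4 9 10
f 5 10 6
f 3 5 12
f 7 3 11
f 9 7 8
f 10 9 2
f 14 13 17
f 14 17 15
f 15 17 18
f 15 18 16
f 17 13 19
f 17 19 18
f 18 19 20
f 18 20 16
f 19 13 21
f 19 21 20
f 20 21 22
f 20 22 16
f 21 13 23
f 21 23 22
f 22 23 24
f 22 24 16
f 23 13 25
f 23 25 24
f 24 25 26
f 24 26 16
f 25 13 27
f 25 27 26
f 26 27 28
f 26 28 16
f 27 13 29
f 27 29 28
f 28 29 30
f 28 30 16
f 29 13 31
f 29 31 30
f 30 31 32
f 30 32 16
f 31 13 33
f 31 33 32
f 32 33 34
f 32 34 16
f 33 13 14
f 33 14 34
f 34 14 15
f 34 15 16
f 36 35 39
f 36 39 37
f 37 39 40
f 37 40 38
f 39 35 41
f 39 41 40
f 40 41 42
f 40 42 38
f 41 35 43
f 41 43 42
f 42 43 44
f 42 44 38
f 43 35 45
f 43 45 44
f 44 45 46
f 44 46 38
f 45 35 47
f 45 47 46
f 46 47 48
f 46 48 38
f 47 35 49
f 47 49 48
f 48 49 50
f 48 50 38
f 49 35 51
f 49 51 50
f 50 51 52
f 50 52 38
f 51 35 53
f 51 53 52
f 52 53 54
f 52 54 38
f 53 35 55
f 53 55 54
f 54 55 56
f 54 56 38
f 55 35 57
f 55 57 56
f 56 57 58
f 56 58 38
f 57 35 59
f 57 59 58
f 58 59 60
f 58 60 38
f 59 35 61
f 59 61 60
f 60 61 62
f 60 62 38
f 61 35 63
f 61 63 62
f 62 63 64
f 62 64 38
f 63 35 36
f 63 36 64
f 64 36 37
f 64 37 38
f 66 68 65
f 69 66 65
f 65 68 67
f 67 69 65
f 66 72 68
f 70 66 69
f 70 72 66
f 68 72 67
f 71 69 67
f 67 72 71
f 71 70 69
f 72 70 71



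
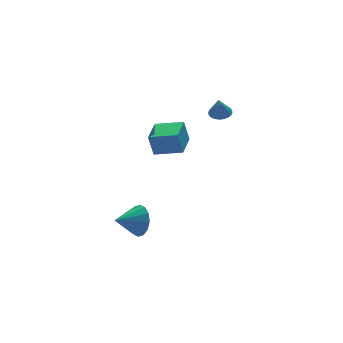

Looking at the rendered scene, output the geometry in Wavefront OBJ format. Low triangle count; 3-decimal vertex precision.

v -3.119 -2.028 -3.329
v -2.819 -2.536 -2.497
v -4.541 -1.952 -2.771
v -2.746 -2.027 -2.379
v -2.773 -1.518 -2.516
v -2.892 -1.145 -2.871
v -3.072 -1.009 -3.348
v -3.265 -1.146 -3.82
v -3.418 -1.519 -4.161
v -3.491 -2.029 -4.278
v -3.464 -2.538 -4.142
v -3.345 -2.911 -3.787
v -3.165 -3.047 -3.31
v -2.973 -2.91 -2.837
v 3.858 1.237 0.836
v 4.513 1.312 0.953
v 3.662 1.123 2.004
v 4.431 1.56 0.964
v 4.262 1.758 0.955
v 4.031 1.878 0.928
v 3.774 1.9 0.887
v 3.529 1.821 0.838
v 3.335 1.653 0.789
v 3.22 1.422 0.747
v 3.203 1.163 0.719
v 3.285 0.915 0.708
v 3.454 0.716 0.717
v 3.685 0.596 0.744
v 3.942 0.574 0.785
v 4.187 0.653 0.834
v 4.381 0.821 0.883
v 4.496 1.052 0.925
v -1.347 -0.504 0.388
v -1.534 -0.229 1.675
v -0.242 0.718 0.287
v -0.429 0.993 1.575
v -0.151 -1.553 0.785
v -0.338 -1.278 2.073
v 0.954 -0.331 0.685
v 0.767 -0.056 1.972
f 2 1 4
f 2 4 3
f 4 1 5
f 4 5 3
f 5 1 6
f 5 6 3
f 6 1 7
f 6 7 3
f 7 1 8
f 7 8 3
f 8 1 9
f 8 9 3
f 9 1 10
f 9 10 3
f 10 1 11
f 10 11 3
f 11 1 12
f 11 12 3
f 12 1 13
f 12 13 3
f 13 1 14
f 13 14 3
f 14 1 2
f 14 2 3
f 16 15 18
f 16 18 17
f 18 15 19
f 18 19 17
f 19 15 20
f 19 20 17
f 20 15 21
f 20 21 17
f 21 15 22
f 21 22 17
f 22 15 23
f 22 23 17
f 23 15 24
f 23 24 17
f 24 15 25
f 24 25 17
f 25 15 26
f 25 26 17
f 26 15 27
f 26 27 17
f 27 15 28
f 27 28 17
f 28 15 29
f 28 29 17
f 29 15 30
f 29 30 17
f 30 15 31
f 30 31 17
f 31 15 32
f 31 32 17
f 32 15 16
f 32 16 17
f 34 36 33
f 37 34 33
f 33 36 35
f 35 37 33
f 34 40 36
f 38 34 37
f 38 40 34
f 36 40 35
f 39 37 35
f 35 40 39
f 39 38 37
f 40 38 39



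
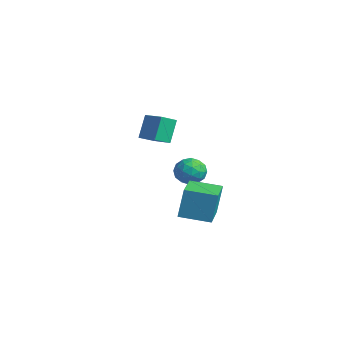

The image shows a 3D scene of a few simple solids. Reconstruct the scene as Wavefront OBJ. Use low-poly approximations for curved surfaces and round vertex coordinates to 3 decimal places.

v 1.206 -2.931 -2.749
v 1.171 -2.618 -1.343
v 2.096 -1.896 -2.956
v 2.061 -1.584 -1.551
v 2.459 -3.956 -2.489
v 2.424 -3.644 -1.084
v 3.349 -2.922 -2.697
v 3.314 -2.609 -1.291
v -0.332 -1.345 -1.352
v 0.172 -1.553 -0.857
v -0.032 -2.267 -2.043
v 0.472 -2.475 -1.548
v -0.245 -2.532 -1.39
v -0.43 -1.962 -0.963
v 0.57 -1.858 -1.937
v 0.385 -1.288 -1.51
v 0.729 -1.869 -1.218
v 0.225 -2.286 -0.881
v -0.085 -1.534 -2.019
v -0.589 -1.951 -1.682
v -0.106 -1.368 -1.044
v 0.246 -2.452 -1.856
v -0.175 -2.486 -1.764
v 0.121 -2.608 -1.473
v -0.46 -1.609 -1.106
v -0.164 -1.731 -0.815
v -0.409 -2.306 -1.129
v 0.304 -2.089 -2.085
v 0.6 -2.211 -1.794
v 0.019 -1.212 -1.427
v 0.315 -1.334 -1.136
v 0.549 -1.514 -1.771
v 0.517 -1.676 -0.965
v 0.694 -2.218 -1.371
v 0.752 -1.855 -1.6
v 0.643 -1.52 -1.349
v 0.221 -1.921 -0.767
v 0.397 -2.463 -1.173
v -0.024 -2.497 -1.08
v -0.133 -2.162 -0.829
v 0.549 -2.107 -0.979
v -0.257 -1.357 -1.727
v -0.081 -1.899 -2.133
v 0.273 -1.658 -2.071
v 0.164 -1.323 -1.82
v -0.554 -1.602 -1.529
v -0.377 -2.144 -1.935
v -0.503 -2.3 -1.551
v -0.612 -1.965 -1.3
v -0.409 -1.713 -1.921
v -3.15 -2.509 -0.627
v -3.5 -1.976 0.46
v -3.186 -1.743 -1.015
v -3.535 -1.209 0.072
v -2.085 -2.331 -0.372
v -2.434 -1.797 0.715
v -2.12 -1.564 -0.76
v -2.47 -1.031 0.327
f 2 4 1
f 5 2 1
f 1 4 3
f 3 5 1
f 2 8 4
f 6 2 5
f 6 8 2
f 4 8 3
f 7 5 3
f 3 8 7
f 7 6 5
f 8 6 7
f 9 46 25
f 46 20 49
f 25 49 14
f 46 49 25
f 9 25 21
f 25 14 26
f 21 26 10
f 25 26 21
f 9 21 30
f 21 10 31
f 30 31 16
f 21 31 30
f 9 30 42
f 30 16 45
f 42 45 19
f 30 45 42
f 9 42 46
f 42 19 50
f 46 50 20
f 42 50 46
f 10 26 37
f 26 14 40
f 37 40 18
f 26 40 37
f 14 49 27
f 49 20 48
f 27 48 13
f 49 48 27
f 20 50 47
f 50 19 43
f 47 43 11
f 50 43 47
f 19 45 44
f 45 16 32
f 44 32 15
f 45 32 44
f 16 31 36
f 31 10 33
f 36 33 17
f 31 33 36
f 12 38 24
f 38 18 39
f 24 39 13
f 38 39 24
f 12 24 22
f 24 13 23
f 22 23 11
f 24 23 22
f 12 22 29
f 22 11 28
f 29 28 15
f 22 28 29
f 12 29 34
f 29 15 35
f 34 35 17
f 29 35 34
f 12 34 38
f 34 17 41
f 38 41 18
f 34 41 38
f 13 39 27
f 39 18 40
f 27 40 14
f 39 40 27
f 11 23 47
f 23 13 48
f 47 48 20
f 23 48 47
f 15 28 44
f 28 11 43
f 44 43 19
f 28 43 44
f 17 35 36
f 35 15 32
f 36 32 16
f 35 32 36
f 18 41 37
f 41 17 33
f 37 33 10
f 41 33 37
f 52 54 51
f 55 52 51
f 51 54 53
f 53 55 51
f 52 58 54
f 56 52 55
f 56 58 52
f 54 58 53
f 57 55 53
f 53 58 57
f 57 56 55
f 58 56 57



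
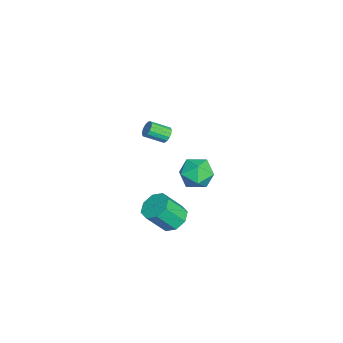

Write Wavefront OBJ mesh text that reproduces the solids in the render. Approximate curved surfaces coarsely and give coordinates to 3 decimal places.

v -3.845 1.572 0.835
v -3.364 1.485 0.56
v -3.195 0.361 1.211
v -3.675 0.448 1.485
v -3.289 1.634 0.797
v -3.12 0.51 1.448
v -3.363 1.766 1.044
v -3.194 0.642 1.695
v -3.566 1.846 1.235
v -3.396 0.722 1.886
v -3.843 1.853 1.319
v -3.674 0.729 1.97
v -4.121 1.784 1.273
v -3.952 0.66 1.924
v -4.325 1.659 1.109
v -4.156 0.535 1.76
v -4.4 1.51 0.872
v -4.231 0.386 1.523
v -4.326 1.378 0.625
v -4.157 0.254 1.276
v -4.124 1.298 0.434
v -3.954 0.174 1.085
v -3.846 1.291 0.35
v -3.677 0.167 1.001
v -3.568 1.36 0.396
v -3.399 0.236 1.047
v 1.513 4.057 3.31
v 2.428 4.474 2.854
v 1.712 2.566 2.346
v 2.627 2.983 1.89
v 2.622 2.701 2.958
v 2.498 3.623 3.553
v 1.642 3.417 1.647
v 1.518 4.339 2.242
v 2.507 4.079 1.826
v 3.113 3.636 2.636
v 1.027 3.404 2.564
v 1.633 2.961 3.374
v 3.591 2.375 -0.012
v 4.182 3.019 0.306
v 4.54 2.009 1.689
v 3.949 1.365 1.372
v 3.52 3.115 0.547
v 3.878 2.105 1.931
v 2.899 2.778 0.462
v 3.257 1.767 1.845
v 2.683 2.204 0.099
v 3.042 1.194 1.482
v 3 1.731 -0.329
v 3.358 0.721 1.054
v 3.662 1.635 -0.571
v 4.02 0.625 0.813
v 4.283 1.973 -0.485
v 4.641 0.962 0.898
v 4.498 2.546 -0.122
v 4.857 1.536 1.261
f 2 1 5
f 2 5 3
f 3 5 6
f 3 6 4
f 5 1 7
f 5 7 6
f 6 7 8
f 6 8 4
f 7 1 9
f 7 9 8
f 8 9 10
f 8 10 4
f 9 1 11
f 9 11 10
f 10 11 12
f 10 12 4
f 11 1 13
f 11 13 12
f 12 13 14
f 12 14 4
f 13 1 15
f 13 15 14
f 14 15 16
f 14 16 4
f 15 1 17
f 15 17 16
f 16 17 18
f 16 18 4
f 17 1 19
f 17 19 18
f 18 19 20
f 18 20 4
f 19 1 21
f 19 21 20
f 20 21 22
f 20 22 4
f 21 1 23
f 21 23 22
f 22 23 24
f 22 24 4
f 23 1 25
f 23 25 24
f 24 25 26
f 24 26 4
f 25 1 2
f 25 2 26
f 26 2 3
f 26 3 4
f 27 38 32
f 27 32 28
f 27 28 34
f 27 34 37
f 27 37 38
f 28 32 36
f 32 38 31
f 38 37 29
f 37 34 33
f 34 28 35
f 30 36 31
f 30 31 29
f 30 29 33
f 30 33 35
f 30 35 36
f 31 36 32
f 29 31 38
f 33 29 37
f 35 33 34
f 36 35 28
f 40 39 43
f 40 43 41
f 41 43 44
f 41 44 42
f 43 39 45
f 43 45 44
f 44 45 46
f 44 46 42
f 45 39 47
f 45 47 46
f 46 47 48
f 46 48 42
f 47 39 49
f 47 49 48
f 48 49 50
f 48 50 42
f 49 39 51
f 49 51 50
f 50 51 52
f 50 52 42
f 51 39 53
f 51 53 52
f 52 53 54
f 52 54 42
f 53 39 55
f 53 55 54
f 54 55 56
f 54 56 42
f 55 39 40
f 55 40 56
f 56 40 41
f 56 41 42



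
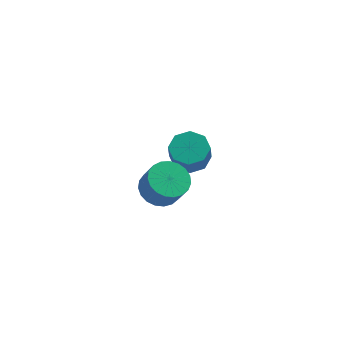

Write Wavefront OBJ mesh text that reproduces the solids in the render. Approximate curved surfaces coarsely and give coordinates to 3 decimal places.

v 1.792 -0.474 1.392
v 2.245 -1.001 0.996
v 2.601 -1.413 1.952
v 2.148 -0.886 2.348
v 2.453 -0.743 1.03
v 2.808 -1.156 1.986
v 2.546 -0.439 1.127
v 2.902 -0.851 2.082
v 2.509 -0.141 1.269
v 2.865 -0.553 2.225
v 2.348 0.1 1.433
v 2.704 -0.312 2.389
v 2.091 0.242 1.59
v 2.447 -0.171 2.545
v 1.782 0.259 1.712
v 2.138 -0.153 2.668
v 1.475 0.15 1.779
v 1.831 -0.262 2.735
v 1.223 -0.067 1.78
v 1.579 -0.479 2.735
v 1.069 -0.354 1.713
v 1.425 -0.766 2.669
v 1.04 -0.662 1.591
v 1.396 -1.074 2.547
v 1.142 -0.937 1.434
v 1.497 -1.35 2.39
v 1.355 -1.133 1.27
v 1.711 -1.545 2.226
v 1.644 -1.214 1.128
v 2 -1.627 2.083
v 1.959 -1.168 1.031
v 2.315 -1.58 1.986
v 2.838 3.752 -0.776
v 3.388 3.217 -1.004
v 3.352 2.774 -0.052
v 2.802 3.308 0.176
v 3.637 3.72 -0.76
v 3.601 3.277 0.192
v 3.418 4.242 -0.525
v 3.382 3.799 0.426
v 2.86 4.476 -0.437
v 2.823 4.033 0.514
v 2.288 4.286 -0.548
v 2.252 3.843 0.404
v 2.039 3.783 -0.792
v 2.003 3.34 0.16
v 2.258 3.261 -1.026
v 2.222 2.818 -0.075
v 2.817 3.027 -1.114
v 2.78 2.584 -0.163
f 2 1 5
f 2 5 3
f 3 5 6
f 3 6 4
f 5 1 7
f 5 7 6
f 6 7 8
f 6 8 4
f 7 1 9
f 7 9 8
f 8 9 10
f 8 10 4
f 9 1 11
f 9 11 10
f 10 11 12
f 10 12 4
f 11 1 13
f 11 13 12
f 12 13 14
f 12 14 4
f 13 1 15
f 13 15 14
f 14 15 16
f 14 16 4
f 15 1 17
f 15 17 16
f 16 17 18
f 16 18 4
f 17 1 19
f 17 19 18
f 18 19 20
f 18 20 4
f 19 1 21
f 19 21 20
f 20 21 22
f 20 22 4
f 21 1 23
f 21 23 22
f 22 23 24
f 22 24 4
f 23 1 25
f 23 25 24
f 24 25 26
f 24 26 4
f 25 1 27
f 25 27 26
f 26 27 28
f 26 28 4
f 27 1 29
f 27 29 28
f 28 29 30
f 28 30 4
f 29 1 31
f 29 31 30
f 30 31 32
f 30 32 4
f 31 1 2
f 31 2 32
f 32 2 3
f 32 3 4
f 34 33 37
f 34 37 35
f 35 37 38
f 35 38 36
f 37 33 39
f 37 39 38
f 38 39 40
f 38 40 36
f 39 33 41
f 39 41 40
f 40 41 42
f 40 42 36
f 41 33 43
f 41 43 42
f 42 43 44
f 42 44 36
f 43 33 45
f 43 45 44
f 44 45 46
f 44 46 36
f 45 33 47
f 45 47 46
f 46 47 48
f 46 48 36
f 47 33 49
f 47 49 48
f 48 49 50
f 48 50 36
f 49 33 34
f 49 34 50
f 50 34 35
f 50 35 36



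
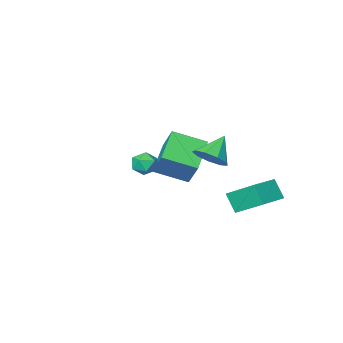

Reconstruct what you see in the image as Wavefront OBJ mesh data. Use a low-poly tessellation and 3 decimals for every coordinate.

v -0.885 -4.166 -2.134
v -0.861 -3.29 -0.867
v -2.292 -3.178 -2.79
v -2.268 -2.302 -1.523
v 0.488 -2.838 -3.077
v 0.512 -1.962 -1.81
v -0.919 -1.85 -3.733
v -0.895 -0.974 -2.466
v -2.562 0.621 -3.526
v -3.177 2.052 -2.509
v -2.661 1.279 -4.512
v -3.276 2.71 -3.496
v -1.124 1.11 -3.344
v -1.739 2.541 -2.328
v -1.223 1.768 -4.331
v -1.838 3.199 -3.314
v 3.656 2.804 0.571
v 4.284 2.544 0.646
v 3.416 2.016 -0.166
v 4.044 1.756 -0.091
v 3.593 1.711 0.42
v 3.741 2.198 0.876
v 3.959 2.362 -0.396
v 4.107 2.849 0.06
v 4.471 2.271 0.048
v 4.245 1.868 0.552
v 3.455 2.692 -0.072
v 3.229 2.289 0.432
v -0.087 1.365 -0.695
v 0.592 1.177 -0.119
v -1.093 1.015 0.375
v 0.432 1.777 -0.072
v 0.03 2.184 -0.317
v -0.427 2.208 -0.739
v -0.725 1.838 -1.14
v -0.724 1.246 -1.333
v -0.426 0.71 -1.228
v 0.031 0.481 -0.873
v 0.433 0.665 -0.435
f 2 4 1
f 5 2 1
f 1 4 3
f 3 5 1
f 2 8 4
f 6 2 5
f 6 8 2
f 4 8 3
f 7 5 3
f 3 8 7
f 7 6 5
f 8 6 7
f 10 12 9
f 13 10 9
f 9 12 11
f 11 13 9
f 10 16 12
f 14 10 13
f 14 16 10
f 12 16 11
f 15 13 11
f 11 16 15
f 15 14 13
f 16 14 15
f 17 28 22
f 17 22 18
f 17 18 24
f 17 24 27
f 17 27 28
f 18 22 26
f 22 28 21
f 28 27 19
f 27 24 23
f 24 18 25
f 20 26 21
f 20 21 19
f 20 19 23
f 20 23 25
f 20 25 26
f 21 26 22
f 19 21 28
f 23 19 27
f 25 23 24
f 26 25 18
f 30 29 32
f 30 32 31
f 32 29 33
f 32 33 31
f 33 29 34
f 33 34 31
f 34 29 35
f 34 35 31
f 35 29 36
f 35 36 31
f 36 29 37
f 36 37 31
f 37 29 38
f 37 38 31
f 38 29 39
f 38 39 31
f 39 29 30
f 39 30 31



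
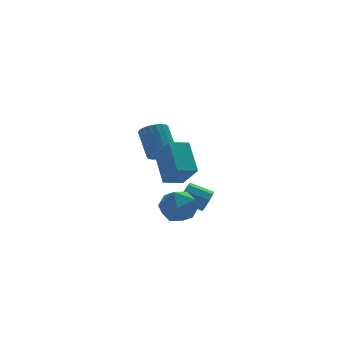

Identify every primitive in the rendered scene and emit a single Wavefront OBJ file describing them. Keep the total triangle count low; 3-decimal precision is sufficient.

v -1.372 2.371 -0.89
v -1.021 1.792 -0.311
v -1.058 3.231 1.149
v -1.408 3.809 0.57
v -0.701 1.962 -0.471
v -0.738 3.401 0.989
v -0.514 2.213 -0.713
v -0.55 3.652 0.746
v -0.496 2.495 -0.991
v -0.533 3.934 0.469
v -0.652 2.752 -1.248
v -0.689 4.191 0.211
v -0.951 2.934 -1.435
v -0.987 4.373 0.025
v -1.333 3.004 -1.514
v -1.369 4.443 -0.054
v -1.722 2.949 -1.469
v -1.759 4.388 -0.009
v -2.042 2.779 -1.309
v -2.079 4.218 0.151
v -2.23 2.528 -1.066
v -2.266 3.967 0.393
v -2.247 2.246 -0.789
v -2.284 3.685 0.671
v -2.091 1.989 -0.531
v -2.128 3.428 0.928
v -1.793 1.807 -0.345
v -1.829 3.246 1.115
v -1.411 1.737 -0.266
v -1.447 3.176 1.194
v -2.76 -1.892 -2.104
v -1.601 -2.283 -1.843
v -3.019 -3.477 -3.337
v -1.86 -3.868 -3.076
v -2.748 -3.914 -2.196
v -2.588 -2.934 -1.434
v -2.032 -2.826 -3.746
v -1.872 -1.846 -2.984
v -1.151 -2.861 -2.858
v -1.594 -3.533 -1.9
v -3.026 -2.227 -3.28
v -3.469 -2.899 -2.322
v -3.081 -4.857 1.063
v -2.954 -3.181 2.467
v -3.499 -3.733 -0.24
v -3.373 -2.058 1.165
v -1.887 -4.722 0.795
v -1.761 -3.047 2.2
v -2.306 -3.599 -0.507
v -2.179 -1.923 0.897
v 0.1 -1.07 -3.403
v 0.52 -0.914 -2.776
v -0.661 -0.255 -2.15
v -1.08 -0.41 -2.777
v 0.558 -0.518 -3.121
v -0.623 0.141 -2.495
v 0.382 -0.38 -3.598
v -0.798 0.279 -2.972
v 0.074 -0.565 -3.984
v -1.106 0.095 -3.358
v -0.221 -0.986 -4.098
v -1.402 -0.326 -3.472
v -0.366 -1.446 -3.886
v -1.547 -0.786 -3.26
v -0.293 -1.73 -3.449
v -1.474 -1.071 -2.823
v -0.036 -1.705 -2.99
v -1.216 -1.046 -2.364
v 0.285 -1.383 -2.724
v -0.895 -0.724 -2.098
f 2 1 5
f 2 5 3
f 3 5 6
f 3 6 4
f 5 1 7
f 5 7 6
f 6 7 8
f 6 8 4
f 7 1 9
f 7 9 8
f 8 9 10
f 8 10 4
f 9 1 11
f 9 11 10
f 10 11 12
f 10 12 4
f 11 1 13
f 11 13 12
f 12 13 14
f 12 14 4
f 13 1 15
f 13 15 14
f 14 15 16
f 14 16 4
f 15 1 17
f 15 17 16
f 16 17 18
f 16 18 4
f 17 1 19
f 17 19 18
f 18 19 20
f 18 20 4
f 19 1 21
f 19 21 20
f 20 21 22
f 20 22 4
f 21 1 23
f 21 23 22
f 22 23 24
f 22 24 4
f 23 1 25
f 23 25 24
f 24 25 26
f 24 26 4
f 25 1 27
f 25 27 26
f 26 27 28
f 26 28 4
f 27 1 29
f 27 29 28
f 28 29 30
f 28 30 4
f 29 1 2
f 29 2 30
f 30 2 3
f 30 3 4
f 31 42 36
f 31 36 32
f 31 32 38
f 31 38 41
f 31 41 42
f 32 36 40
f 36 42 35
f 42 41 33
f 41 38 37
f 38 32 39
f 34 40 35
f 34 35 33
f 34 33 37
f 34 37 39
f 34 39 40
f 35 40 36
f 33 35 42
f 37 33 41
f 39 37 38
f 40 39 32
f 44 46 43
f 47 44 43
f 43 46 45
f 45 47 43
f 44 50 46
f 48 44 47
f 48 50 44
f 46 50 45
f 49 47 45
f 45 50 49
f 49 48 47
f 50 48 49
f 52 51 55
f 52 55 53
f 53 55 56
f 53 56 54
f 55 51 57
f 55 57 56
f 56 57 58
f 56 58 54
f 57 51 59
f 57 59 58
f 58 59 60
f 58 60 54
f 59 51 61
f 59 61 60
f 60 61 62
f 60 62 54
f 61 51 63
f 61 63 62
f 62 63 64
f 62 64 54
f 63 51 65
f 63 65 64
f 64 65 66
f 64 66 54
f 65 51 67
f 65 67 66
f 66 67 68
f 66 68 54
f 67 51 69
f 67 69 68
f 68 69 70
f 68 70 54
f 69 51 52
f 69 52 70
f 70 52 53
f 70 53 54



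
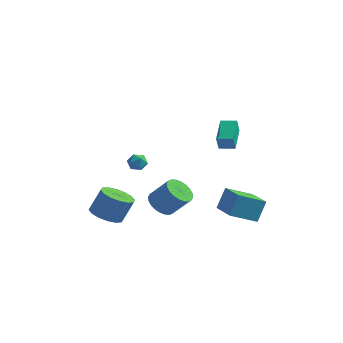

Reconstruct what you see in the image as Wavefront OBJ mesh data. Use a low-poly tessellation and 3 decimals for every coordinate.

v 3.493 -2.403 3.053
v 3.505 -2.74 3.93
v 3.022 -0.92 3.629
v 3.033 -1.257 4.506
v 4.347 -2.163 3.134
v 4.358 -2.5 4.011
v 3.875 -0.68 3.71
v 3.887 -1.017 4.587
v 3.12 -0.12 -3.348
v 3.331 0.545 -2.043
v 1.681 1.21 -3.793
v 1.891 1.875 -2.488
v 4.309 0.925 -4.072
v 4.519 1.59 -2.767
v 2.869 2.255 -4.517
v 3.08 2.92 -3.212
v -2.844 -3.319 -3.205
v -1.951 -3.816 -3.336
v -1.464 -3.318 -1.907
v -2.356 -2.821 -1.775
v -1.868 -3.328 -3.534
v -1.381 -2.83 -2.105
v -2.046 -2.837 -3.644
v -1.559 -2.34 -2.215
v -2.438 -2.476 -3.636
v -1.951 -1.979 -2.207
v -2.939 -2.34 -3.513
v -2.451 -1.843 -2.083
v -3.414 -2.467 -3.307
v -2.926 -1.97 -1.877
v -3.736 -2.822 -3.073
v -3.249 -2.324 -1.644
v -3.819 -3.31 -2.875
v -3.332 -2.812 -1.446
v -3.641 -3.8 -2.765
v -3.154 -3.303 -1.336
v -3.249 -4.161 -2.773
v -2.762 -3.664 -1.344
v -2.749 -4.297 -2.897
v -2.261 -3.8 -1.467
v -2.274 -4.17 -3.103
v -1.786 -3.673 -1.673
v -3.5 2.359 -1.39
v -3.102 2.087 -1.829
v -4.298 1.773 -1.751
v -3.9 1.501 -2.19
v -3.825 1.369 -1.556
v -3.331 1.732 -1.333
v -4.069 2.128 -2.247
v -3.575 2.491 -2.024
v -3.454 1.945 -2.359
v -3.303 1.476 -1.932
v -4.097 2.384 -1.648
v -3.946 1.915 -1.221
v -1.466 0.578 -3.96
v -0.895 -0.048 -4.367
v 0.197 0.117 -3.088
v -0.374 0.742 -2.68
v -0.772 0.266 -4.512
v 0.32 0.43 -3.233
v -0.755 0.627 -4.573
v 0.337 0.792 -3.294
v -0.847 0.981 -4.54
v 0.246 1.145 -3.261
v -1.032 1.273 -4.42
v 0.06 1.438 -3.14
v -1.284 1.46 -4.229
v -0.192 1.624 -2.95
v -1.563 1.512 -3.997
v -0.471 1.677 -2.718
v -1.828 1.422 -3.759
v -0.736 1.587 -2.48
v -2.037 1.203 -3.552
v -0.945 1.368 -2.273
v -2.16 0.89 -3.407
v -1.068 1.054 -2.128
v -2.177 0.528 -3.346
v -1.085 0.693 -2.067
v -2.086 0.175 -3.379
v -0.993 0.339 -2.1
v -1.9 -0.118 -3.5
v -0.808 0.047 -2.22
v -1.648 -0.304 -3.69
v -0.556 -0.14 -2.411
v -1.369 -0.357 -3.922
v -0.277 -0.192 -2.643
v -1.104 -0.267 -4.16
v -0.012 -0.102 -2.881
f 2 4 1
f 5 2 1
f 1 4 3
f 3 5 1
f 2 8 4
f 6 2 5
f 6 8 2
f 4 8 3
f 7 5 3
f 3 8 7
f 7 6 5
f 8 6 7
f 10 12 9
f 13 10 9
f 9 12 11
f 11 13 9
f 10 16 12
f 14 10 13
f 14 16 10
f 12 16 11
f 15 13 11
f 11 16 15
f 15 14 13
f 16 14 15
f 18 17 21
f 18 21 19
f 19 21 22
f 19 22 20
f 21 17 23
f 21 23 22
f 22 23 24
f 22 24 20
f 23 17 25
f 23 25 24
f 24 25 26
f 24 26 20
f 25 17 27
f 25 27 26
f 26 27 28
f 26 28 20
f 27 17 29
f 27 29 28
f 28 29 30
f 28 30 20
f 29 17 31
f 29 31 30
f 30 31 32
f 30 32 20
f 31 17 33
f 31 33 32
f 32 33 34
f 32 34 20
f 33 17 35
f 33 35 34
f 34 35 36
f 34 36 20
f 35 17 37
f 35 37 36
f 36 37 38
f 36 38 20
f 37 17 39
f 37 39 38
f 38 39 40
f 38 40 20
f 39 17 41
f 39 41 40
f 40 41 42
f 40 42 20
f 41 17 18
f 41 18 42
f 42 18 19
f 42 19 20
f 43 54 48
f 43 48 44
f 43 44 50
f 43 50 53
f 43 53 54
f 44 48 52
f 48 54 47
f 54 53 45
f 53 50 49
f 50 44 51
f 46 52 47
f 46 47 45
f 46 45 49
f 46 49 51
f 46 51 52
f 47 52 48
f 45 47 54
f 49 45 53
f 51 49 50
f 52 51 44
f 56 55 59
f 56 59 57
f 57 59 60
f 57 60 58
f 59 55 61
f 59 61 60
f 60 61 62
f 60 62 58
f 61 55 63
f 61 63 62
f 62 63 64
f 62 64 58
f 63 55 65
f 63 65 64
f 64 65 66
f 64 66 58
f 65 55 67
f 65 67 66
f 66 67 68
f 66 68 58
f 67 55 69
f 67 69 68
f 68 69 70
f 68 70 58
f 69 55 71
f 69 71 70
f 70 71 72
f 70 72 58
f 71 55 73
f 71 73 72
f 72 73 74
f 72 74 58
f 73 55 75
f 73 75 74
f 74 75 76
f 74 76 58
f 75 55 77
f 75 77 76
f 76 77 78
f 76 78 58
f 77 55 79
f 77 79 78
f 78 79 80
f 78 80 58
f 79 55 81
f 79 81 80
f 80 81 82
f 80 82 58
f 81 55 83
f 81 83 82
f 82 83 84
f 82 84 58
f 83 55 85
f 83 85 84
f 84 85 86
f 84 86 58
f 85 55 87
f 85 87 86
f 86 87 88
f 86 88 58
f 87 55 56
f 87 56 88
f 88 56 57
f 88 57 58



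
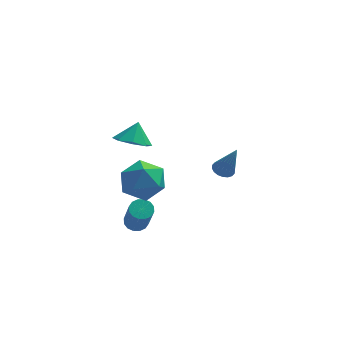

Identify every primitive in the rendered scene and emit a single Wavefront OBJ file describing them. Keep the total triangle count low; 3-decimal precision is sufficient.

v -3.708 -2.305 0.69
v -2.597 -2.776 0.452
v -4.483 -3.384 -0.792
v -3.372 -3.855 -1.03
v -3.959 -4.158 0.007
v -3.48 -3.491 0.924
v -3.6 -2.669 -1.264
v -3.121 -2.002 -0.347
v -2.53 -3.001 -0.756
v -2.752 -3.921 0.03
v -4.328 -2.239 -0.37
v -4.55 -3.159 0.416
v -4.091 -1.386 1.322
v -3.456 -0.83 0.844
v -3.809 -0.834 2.338
v -4.134 -0.529 0.869
v -4.787 -0.73 1.159
v -5.032 -1.315 1.545
v -4.726 -1.942 1.8
v -4.048 -2.242 1.775
v -3.395 -2.041 1.485
v -3.149 -1.456 1.099
v 0.283 3.333 -4.086
v 0.763 3.72 -4.158
v 0.937 2.867 -2.254
v 0.569 3.882 -4.048
v 0.318 3.936 -3.945
v 0.061 3.87 -3.87
v -0.152 3.698 -3.838
v -0.279 3.454 -3.855
v -0.295 3.186 -3.917
v -0.196 2.947 -4.014
v -0.002 2.784 -4.124
v 0.248 2.731 -4.227
v 0.506 2.796 -4.302
v 0.719 2.968 -4.334
v 0.846 3.213 -4.317
v 0.861 3.481 -4.254
v -3.966 -0.982 -4.789
v -3.365 -1.039 -4.93
v -3.053 -2.176 -3.132
v -3.654 -2.118 -2.991
v -3.385 -0.77 -4.756
v -3.072 -1.906 -2.958
v -3.56 -0.557 -4.591
v -3.247 -1.694 -2.793
v -3.844 -0.459 -4.48
v -3.531 -1.595 -2.682
v -4.161 -0.5 -4.451
v -3.848 -1.637 -2.653
v -4.426 -0.671 -4.512
v -4.113 -1.807 -2.714
v -4.567 -0.924 -4.648
v -4.255 -2.061 -2.85
v -4.548 -1.194 -4.822
v -4.235 -2.33 -3.024
v -4.373 -1.406 -4.987
v -4.06 -2.543 -3.189
v -4.089 -1.505 -5.098
v -3.776 -2.641 -3.3
v -3.772 -1.463 -5.127
v -3.459 -2.6 -3.329
v -3.507 -1.293 -5.066
v -3.194 -2.429 -3.268
f 1 12 6
f 1 6 2
f 1 2 8
f 1 8 11
f 1 11 12
f 2 6 10
f 6 12 5
f 12 11 3
f 11 8 7
f 8 2 9
f 4 10 5
f 4 5 3
f 4 3 7
f 4 7 9
f 4 9 10
f 5 10 6
f 3 5 12
f 7 3 11
f 9 7 8
f 10 9 2
f 14 13 16
f 14 16 15
f 16 13 17
f 16 17 15
f 17 13 18
f 17 18 15
f 18 13 19
f 18 19 15
f 19 13 20
f 19 20 15
f 20 13 21
f 20 21 15
f 21 13 22
f 21 22 15
f 22 13 14
f 22 14 15
f 24 23 26
f 24 26 25
f 26 23 27
f 26 27 25
f 27 23 28
f 27 28 25
f 28 23 29
f 28 29 25
f 29 23 30
f 29 30 25
f 30 23 31
f 30 31 25
f 31 23 32
f 31 32 25
f 32 23 33
f 32 33 25
f 33 23 34
f 33 34 25
f 34 23 35
f 34 35 25
f 35 23 36
f 35 36 25
f 36 23 37
f 36 37 25
f 37 23 38
f 37 38 25
f 38 23 24
f 38 24 25
f 40 39 43
f 40 43 41
f 41 43 44
f 41 44 42
f 43 39 45
f 43 45 44
f 44 45 46
f 44 46 42
f 45 39 47
f 45 47 46
f 46 47 48
f 46 48 42
f 47 39 49
f 47 49 48
f 48 49 50
f 48 50 42
f 49 39 51
f 49 51 50
f 50 51 52
f 50 52 42
f 51 39 53
f 51 53 52
f 52 53 54
f 52 54 42
f 53 39 55
f 53 55 54
f 54 55 56
f 54 56 42
f 55 39 57
f 55 57 56
f 56 57 58
f 56 58 42
f 57 39 59
f 57 59 58
f 58 59 60
f 58 60 42
f 59 39 61
f 59 61 60
f 60 61 62
f 60 62 42
f 61 39 63
f 61 63 62
f 62 63 64
f 62 64 42
f 63 39 40
f 63 40 64
f 64 40 41
f 64 41 42

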